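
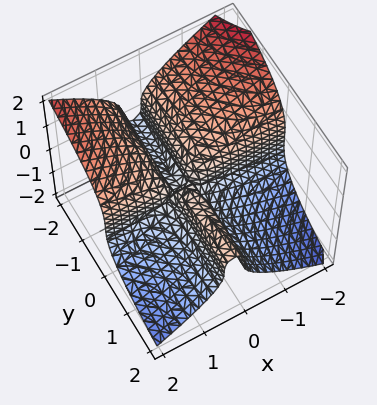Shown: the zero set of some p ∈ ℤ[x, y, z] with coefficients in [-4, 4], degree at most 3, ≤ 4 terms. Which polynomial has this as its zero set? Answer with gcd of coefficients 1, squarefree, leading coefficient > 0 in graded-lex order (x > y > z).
deg p = 3. No degree-2 surface has this shape.
Observable constraints: it crosses the z-axis at the gridline z = 0; every point of the y-axis in the box is on the surface.
These observations pin down the coefficients. Check: (2, 0, 0) on the x-axis lies on the surface, and p(2, 0, 0) = 0. ✓

2*x^2*y + 2*z^3 - x*y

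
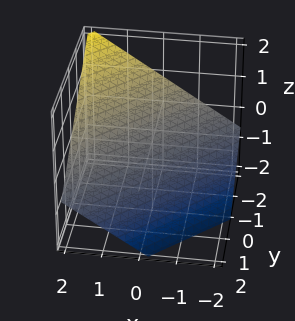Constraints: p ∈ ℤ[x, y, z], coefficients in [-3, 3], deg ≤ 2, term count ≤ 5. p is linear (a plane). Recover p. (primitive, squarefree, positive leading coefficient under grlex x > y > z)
First, deg p = 1. Every cross-section is a straight line — this is a plane.
Next, reading off the gridlines: it meets the x-axis at x = 1 (among the integer gridlines); one y-axis crossing is at y = -1.
Finally, together with the visible shape, these determine p as stated.

2*x - 2*y - 3*z - 2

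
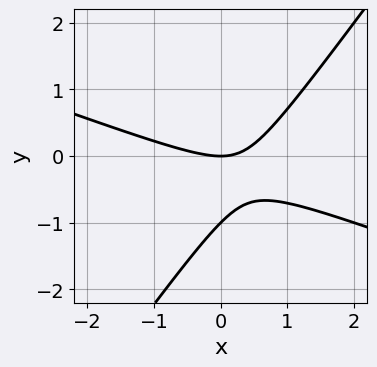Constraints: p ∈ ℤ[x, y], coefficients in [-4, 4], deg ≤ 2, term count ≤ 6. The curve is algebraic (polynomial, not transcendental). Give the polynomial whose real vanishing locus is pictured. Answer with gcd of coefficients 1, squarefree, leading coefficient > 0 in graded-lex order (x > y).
Degree: a generic line meets the curve in up to 2 points, so deg p = 2.
From the visible intercepts: it crosses the x-axis at the gridline x = 0; among the integer gridlines, it crosses the y-axis at y ∈ {-1, 0}.
Together with the visible shape, these determine p as stated.

x^2 + 2*x*y - 2*y^2 - 2*y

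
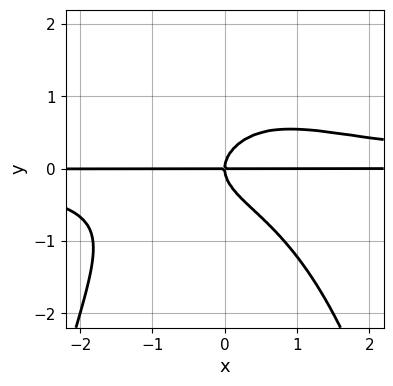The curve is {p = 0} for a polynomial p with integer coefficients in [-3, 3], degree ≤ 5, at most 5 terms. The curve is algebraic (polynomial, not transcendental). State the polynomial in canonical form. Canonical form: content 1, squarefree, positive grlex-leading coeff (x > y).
(a) The degree is 4 — a generic line meets the curve in up to 4 points.
(b) From the visible intercepts: it crosses the y-axis at the gridline y = 0; the visible x-axis segment lies entirely on the curve.
(c) The integer polynomial consistent with all of this is the stated p.

2*x^2*y^2 + 3*y^3 - 2*x*y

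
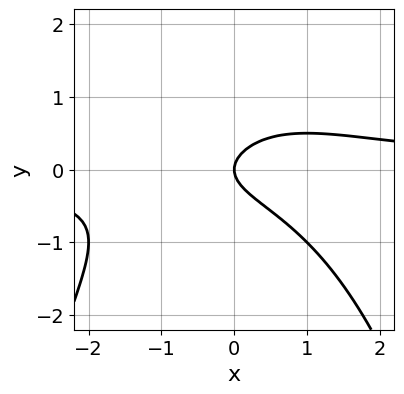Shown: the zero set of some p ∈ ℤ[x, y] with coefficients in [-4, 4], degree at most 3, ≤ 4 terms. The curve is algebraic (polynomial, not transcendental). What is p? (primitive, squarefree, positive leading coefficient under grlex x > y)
(a) The degree is 3 — a generic line meets the curve in up to 3 points.
(b) From the visible intercepts: it crosses the x-axis at the gridline x = 0; it crosses the y-axis at the gridline y = 0.
(c) Matching integer coefficients to the picture gives p.

x^2*y + 2*y^2 - x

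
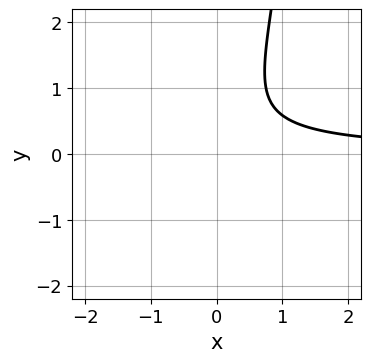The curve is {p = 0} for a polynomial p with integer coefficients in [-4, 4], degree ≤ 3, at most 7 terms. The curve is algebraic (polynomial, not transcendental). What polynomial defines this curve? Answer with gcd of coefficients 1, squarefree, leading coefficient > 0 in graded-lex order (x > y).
x*y^2 + 3*x*y - 2*y^2 + y - 2

First, degree: no degree-2 curve has this shape, so deg p = 3.
Then, against the integer gridlines: the curve avoids every integer x-axis point in the box; the curve avoids every integer y-axis point in the box.
Finally, putting this together gives p.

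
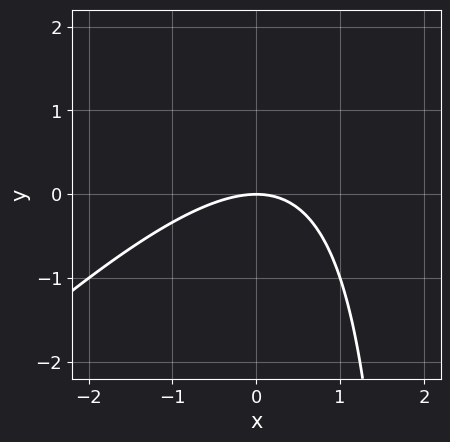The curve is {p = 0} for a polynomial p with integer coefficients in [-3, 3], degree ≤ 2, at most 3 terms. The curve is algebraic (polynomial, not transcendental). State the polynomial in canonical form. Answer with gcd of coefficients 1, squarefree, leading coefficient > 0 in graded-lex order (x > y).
1. The degree is 2 — the shape is more complex than any degree-1 curve.
2. Reading off the gridlines: it meets the y-axis at y = 0 (among the integer gridlines); it meets the x-axis at x = 0 (among the integer gridlines).
3. Putting this together gives p.

x^2 - x*y + 2*y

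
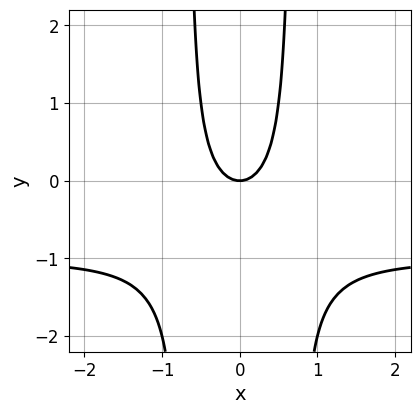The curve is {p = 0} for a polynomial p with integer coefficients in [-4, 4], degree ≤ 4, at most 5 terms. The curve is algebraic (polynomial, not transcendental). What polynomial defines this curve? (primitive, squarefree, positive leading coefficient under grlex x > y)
(a) The degree is 3 — a generic line meets the curve in up to 3 points.
(b) Symmetries: mirror symmetry x ↦ −x ⇒ only even powers of x.
(c) Against the integer gridlines: it meets the x-axis at x = 0 (among the integer gridlines); it crosses the y-axis at the gridline y = 0.
(d) The integer polynomial consistent with all of this is the stated p.

2*x^2*y + 2*x^2 - y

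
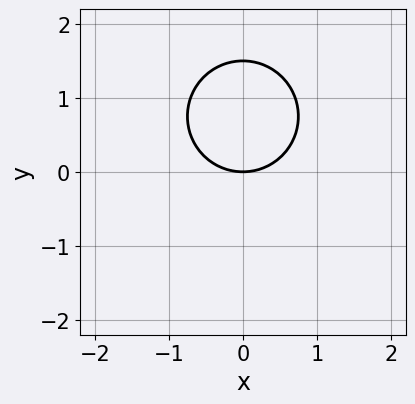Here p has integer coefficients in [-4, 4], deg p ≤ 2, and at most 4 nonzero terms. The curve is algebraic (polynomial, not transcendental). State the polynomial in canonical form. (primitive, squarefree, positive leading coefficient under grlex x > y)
2*x^2 + 2*y^2 - 3*y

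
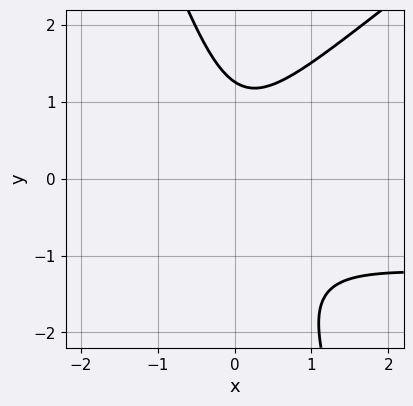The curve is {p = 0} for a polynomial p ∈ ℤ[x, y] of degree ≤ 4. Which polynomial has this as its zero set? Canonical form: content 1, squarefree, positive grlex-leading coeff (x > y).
2*x^2*y - 2*x*y^2 - y^3 + 3*x^2 + 2

First, deg p = 3. The shape is more complex than any degree-2 curve.
Next, against the integer gridlines: it misses every integer gridline on the x-axis.
Finally, together with the visible shape, these determine p as stated.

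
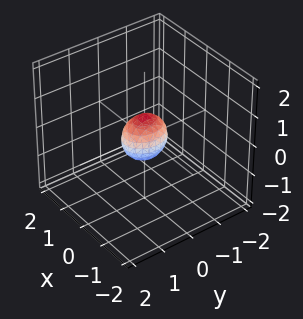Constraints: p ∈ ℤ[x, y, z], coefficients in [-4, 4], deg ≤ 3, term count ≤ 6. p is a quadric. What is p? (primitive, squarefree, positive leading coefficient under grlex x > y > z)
3*x^2 + 2*y^2 + 2*z^2 - 1

1. Degree: a closed, bounded, convex surface; a quadric, so deg p = 2.
2. Symmetries: it's symmetric under z → −z, forcing even powers of z; the x ↦ −x reflection is a symmetry, so x appears only in even powers; it's symmetric under y → −y, forcing even powers of y.
3. Putting this together gives p.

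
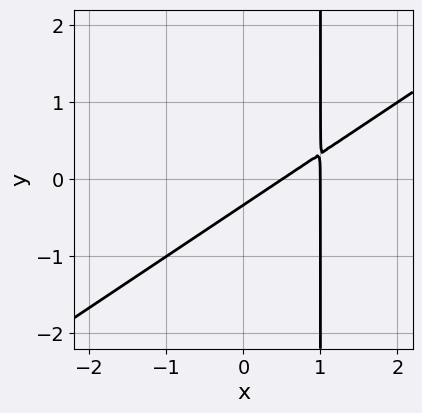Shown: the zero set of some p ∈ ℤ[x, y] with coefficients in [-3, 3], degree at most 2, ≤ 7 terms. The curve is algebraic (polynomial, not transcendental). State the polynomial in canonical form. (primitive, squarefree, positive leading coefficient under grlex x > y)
(a) The degree is 2 — a generic line meets the curve in up to 2 points.
(b) Against the integer gridlines: it meets the x-axis at x = 1 (among the integer gridlines).
(c) The integer polynomial consistent with all of this is the stated p.

2*x^2 - 3*x*y - 3*x + 3*y + 1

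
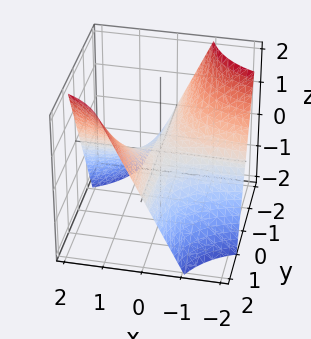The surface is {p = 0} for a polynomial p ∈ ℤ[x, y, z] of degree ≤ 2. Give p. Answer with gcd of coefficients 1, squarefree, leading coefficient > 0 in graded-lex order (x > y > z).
x*y - z

1. Degree: a hyperbolic paraboloid; a quadric, so deg p = 2.
2. Observable constraints: the visible x-axis segment lies entirely on the surface; the visible y-axis segment lies entirely on the surface; one z-axis crossing is at z = 0.
3. Putting this together gives p.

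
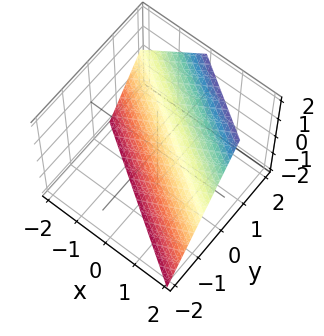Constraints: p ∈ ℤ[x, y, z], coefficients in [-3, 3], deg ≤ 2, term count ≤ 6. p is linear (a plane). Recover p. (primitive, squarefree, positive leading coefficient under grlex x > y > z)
(a) deg p = 1. The surface is flat (a plane).
(b) Against the integer gridlines: it meets the z-axis at z = -1 (among the integer gridlines); it meets the x-axis at x = 1 (among the integer gridlines).
(c) Together with the visible shape, these determine p as stated.

2*x + 3*y - 2*z - 2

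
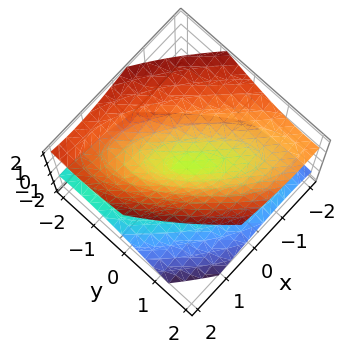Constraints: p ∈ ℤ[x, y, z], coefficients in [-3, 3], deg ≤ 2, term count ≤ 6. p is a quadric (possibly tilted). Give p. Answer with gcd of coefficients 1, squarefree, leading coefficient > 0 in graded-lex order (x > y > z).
2*x^2 + 3*x*y + x*z + 2*y^2 - 3*z^2

1. The picture has 2 separate pieces. Treating them together as one polynomial.
2. Degree: the shape is more complex than any degree-1 surface, so deg p = 2.
3. Reading off the gridlines: it meets the y-axis at y = 0 (among the integer gridlines); it meets the x-axis at x = 0 (among the integer gridlines); it crosses the z-axis at the gridline z = 0.
4. The integer polynomial consistent with all of this is the stated p.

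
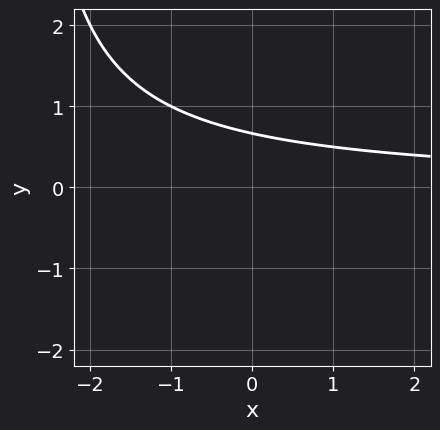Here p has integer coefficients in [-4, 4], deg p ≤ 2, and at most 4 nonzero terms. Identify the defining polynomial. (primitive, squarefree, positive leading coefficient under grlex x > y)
x*y + 3*y - 2

First, the degree is 2 — the shape is more complex than any degree-1 curve.
Next, checking where it meets the axes: it misses every integer gridline on the x-axis.
Finally, fitting integer coefficients to these (and the overall shape) gives p.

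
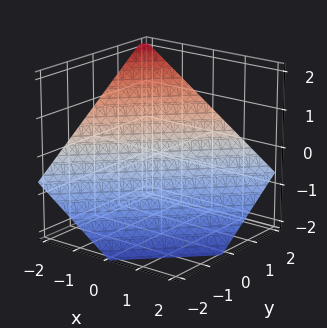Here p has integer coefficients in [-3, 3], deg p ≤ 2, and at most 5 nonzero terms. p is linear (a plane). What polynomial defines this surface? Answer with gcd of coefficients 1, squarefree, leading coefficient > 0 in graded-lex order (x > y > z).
2*x - 2*y + 3*z + 2

First, deg p = 1. The surface is flat (a plane).
Then, from the axis intercepts and sections: it crosses the x-axis at the gridline x = -1; it crosses the y-axis at the gridline y = 1.
Finally, matching integer coefficients to the picture gives p.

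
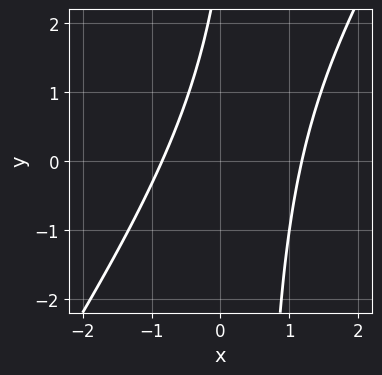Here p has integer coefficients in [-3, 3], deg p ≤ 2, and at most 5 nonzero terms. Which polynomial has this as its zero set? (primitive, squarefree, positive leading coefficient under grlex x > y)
Degree: the shape is more complex than any degree-1 curve, so deg p = 2.
Reading off the gridlines: it misses every integer gridline on the y-axis.
Assembling these constraints gives the stated polynomial.

3*x^2 - 2*x*y - x + y - 3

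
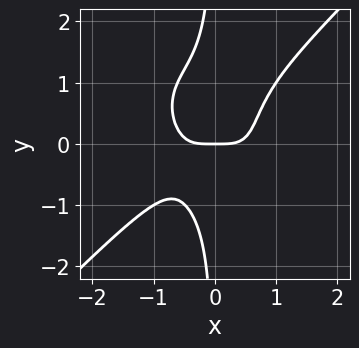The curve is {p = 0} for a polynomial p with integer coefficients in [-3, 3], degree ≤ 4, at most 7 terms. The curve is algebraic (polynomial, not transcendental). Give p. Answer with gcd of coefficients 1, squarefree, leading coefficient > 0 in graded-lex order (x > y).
3*x^4 - 3*x*y^3 + x^2*y + x*y^2 - 2*y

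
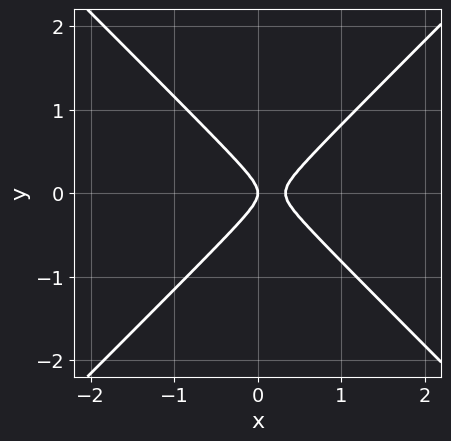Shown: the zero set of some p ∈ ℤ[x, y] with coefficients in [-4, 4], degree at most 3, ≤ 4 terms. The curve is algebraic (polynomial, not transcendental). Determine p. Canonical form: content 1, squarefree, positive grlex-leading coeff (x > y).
Degree: a generic line meets the curve in up to 2 points, so deg p = 2.
Symmetries: the y ↦ −y reflection is a symmetry, so y appears only in even powers.
Against the integer gridlines: it meets the y-axis at y = 0 (among the integer gridlines); it meets the x-axis at x = 0 (among the integer gridlines).
Putting this together gives p.

3*x^2 - 3*y^2 - x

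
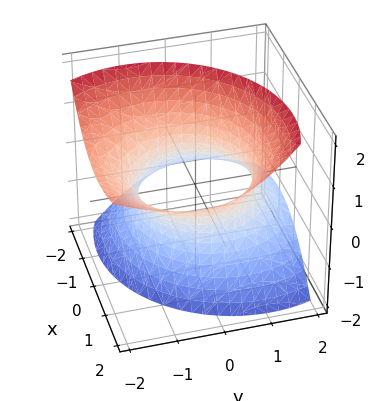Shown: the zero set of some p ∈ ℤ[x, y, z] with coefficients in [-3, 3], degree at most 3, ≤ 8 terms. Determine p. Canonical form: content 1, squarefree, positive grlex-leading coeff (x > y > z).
2*x^2 - 2*x*z + 2*y^2 + 2*y*z - 2*z^2 - 3

First, degree: no degree-1 surface has this shape, so deg p = 2.
Next, against the integer gridlines: it misses every integer gridline on the z-axis.
Finally, solving for integer coefficients yields p as stated.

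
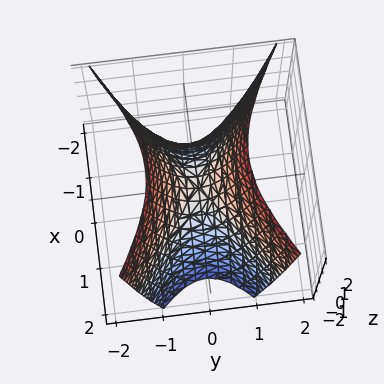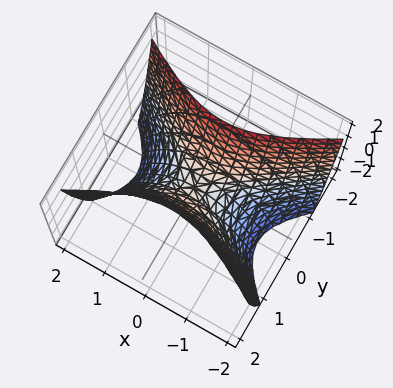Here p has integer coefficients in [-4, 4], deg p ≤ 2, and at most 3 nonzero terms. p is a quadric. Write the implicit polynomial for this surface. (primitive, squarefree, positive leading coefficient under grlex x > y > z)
x^2 - 2*y^2 + z

(a) deg p = 2. A hyperbolic paraboloid; a quadric.
(b) Symmetries: mirror symmetry y ↦ −y ⇒ only even powers of y; mirror symmetry x ↦ −x ⇒ only even powers of x.
(c) From the visible intercepts: it crosses the y-axis at the gridline y = 0; it meets the z-axis at z = 0 (among the integer gridlines).
(d) Matching integer coefficients to the picture gives p.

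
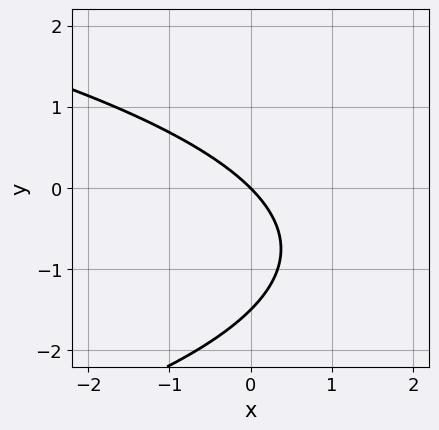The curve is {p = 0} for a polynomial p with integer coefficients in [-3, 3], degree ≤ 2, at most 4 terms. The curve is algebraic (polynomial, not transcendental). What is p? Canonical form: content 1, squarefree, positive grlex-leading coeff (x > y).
deg p = 2. A generic line meets the curve in up to 2 points.
Reading off the gridlines: it crosses the y-axis at the gridline y = 0; it crosses the x-axis at the gridline x = 0.
Assembling these constraints gives the stated polynomial.

2*y^2 + 3*x + 3*y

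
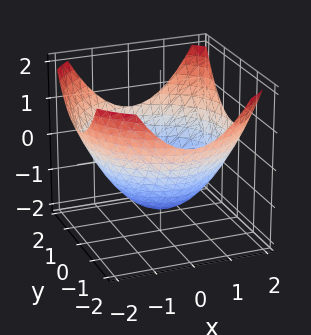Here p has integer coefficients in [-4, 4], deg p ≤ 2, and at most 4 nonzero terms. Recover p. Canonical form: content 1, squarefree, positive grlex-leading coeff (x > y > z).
x^2 + y^2 - 2*z - 3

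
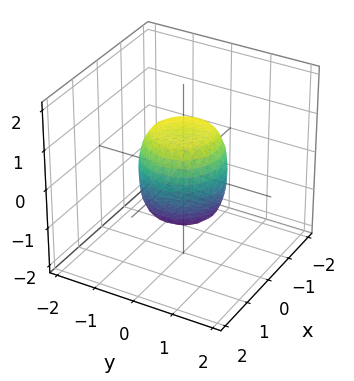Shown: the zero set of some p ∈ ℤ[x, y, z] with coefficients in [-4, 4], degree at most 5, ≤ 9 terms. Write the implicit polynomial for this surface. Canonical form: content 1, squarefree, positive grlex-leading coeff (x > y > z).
(a) The degree is 4 — no degree-3 surface has this shape.
(b) Symmetry: the z-axis is an axis of rotation, so x and y enter only as x² + y².
(c) Observable constraints: the z-axis gridline crossings are at z ∈ {-1, 1}; the y-axis gridline crossings are at y ∈ {-1, 1}; among the integer gridlines, it crosses the x-axis at x ∈ {-1, 1}.
(d) Matching integer coefficients to the picture gives p.

2*x^4 + 4*x^2*y^2 + 2*y^4 - x^2 - y^2 + z^2 - 1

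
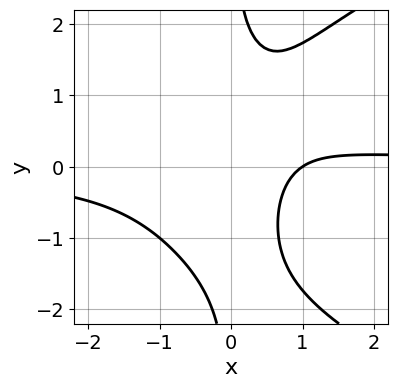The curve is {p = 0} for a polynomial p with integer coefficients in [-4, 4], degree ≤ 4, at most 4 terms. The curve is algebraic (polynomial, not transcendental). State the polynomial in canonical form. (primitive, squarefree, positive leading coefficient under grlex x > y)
First, degree: no degree-3 curve has this shape, so deg p = 4.
Next, checking where it meets the axes: it misses every integer gridline on the y-axis; one x-axis crossing is at x = 1.
Finally, fitting integer coefficients to these (and the overall shape) gives p.

x*y^3 - 3*x^2*y + 2*x - 2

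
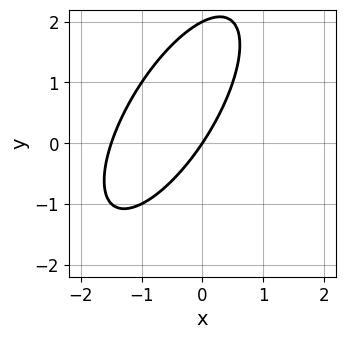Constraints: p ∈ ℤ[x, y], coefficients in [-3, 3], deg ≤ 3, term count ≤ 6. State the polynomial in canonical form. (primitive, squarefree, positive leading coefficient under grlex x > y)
2*x^2 - 2*x*y + y^2 + 3*x - 2*y

(a) The degree is 2 — no degree-1 curve has this shape.
(b) Against the integer gridlines: the y-axis gridline crossings are at y ∈ {0, 2}; it meets the x-axis at x = 0 (among the integer gridlines).
(c) These observations pin down the coefficients.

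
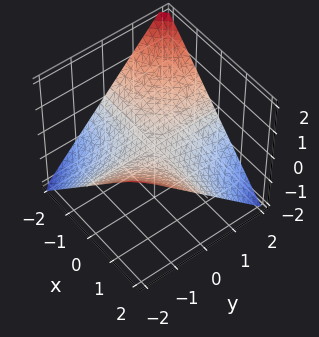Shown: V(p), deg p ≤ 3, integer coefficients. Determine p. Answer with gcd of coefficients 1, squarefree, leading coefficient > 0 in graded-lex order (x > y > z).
x*y + 2*z

(a) deg p = 2. A hyperbolic paraboloid; a quadric.
(b) Observable constraints: every point of the y-axis in the box is on the surface; the visible x-axis segment lies entirely on the surface; one z-axis crossing is at z = 0.
(c) Fitting integer coefficients to these (and the overall shape) gives p.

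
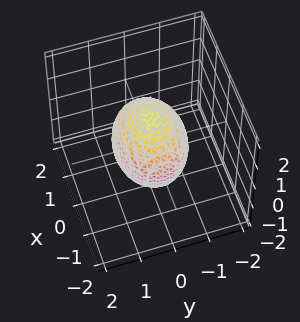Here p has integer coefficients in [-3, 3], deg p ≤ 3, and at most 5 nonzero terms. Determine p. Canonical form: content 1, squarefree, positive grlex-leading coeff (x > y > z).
2*x^2 + 3*y^2 + 2*z^2 - 3

First, the degree is 2 — a closed, bounded, convex surface; a quadric.
Next, symmetries: it's symmetric under x → −x, forcing even powers of x; mirror symmetry z ↦ −z ⇒ only even powers of z; the y ↦ −y reflection is a symmetry, so y appears only in even powers.
Next, checking where it meets the axes: the y-axis gridline crossings are at y ∈ {-1, 1}.
Finally, assembling these constraints gives the stated polynomial.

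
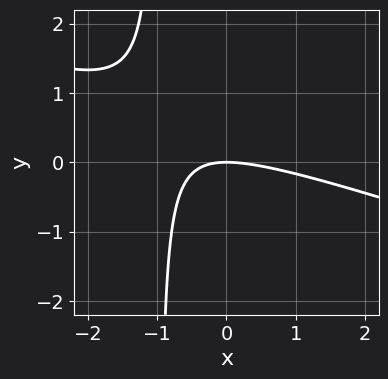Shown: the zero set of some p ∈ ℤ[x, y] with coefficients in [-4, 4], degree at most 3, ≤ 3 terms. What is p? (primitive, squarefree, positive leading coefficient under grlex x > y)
(a) Degree: a generic line meets the curve in up to 2 points, so deg p = 2.
(b) From the axis intercepts and sections: one x-axis crossing is at x = 0; it meets the y-axis at y = 0 (among the integer gridlines).
(c) These observations pin down the coefficients.

x^2 + 3*x*y + 3*y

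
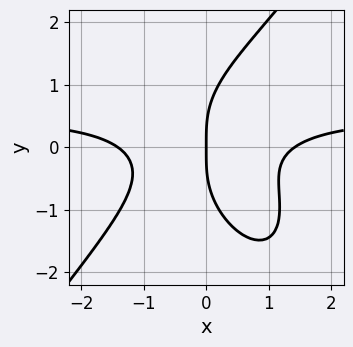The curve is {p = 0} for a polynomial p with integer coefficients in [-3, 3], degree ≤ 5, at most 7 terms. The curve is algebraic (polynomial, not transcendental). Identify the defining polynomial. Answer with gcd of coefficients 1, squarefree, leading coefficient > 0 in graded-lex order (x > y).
2*x^3*y - y^4 - x^3 + 3*x*y^2 + 2*x

1. deg p = 4. The shape is more complex than any degree-3 curve.
2. Against the integer gridlines: one y-axis crossing is at y = 0; it crosses the x-axis at the gridline x = 0.
3. Putting this together gives p.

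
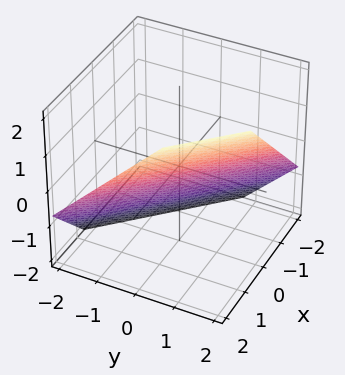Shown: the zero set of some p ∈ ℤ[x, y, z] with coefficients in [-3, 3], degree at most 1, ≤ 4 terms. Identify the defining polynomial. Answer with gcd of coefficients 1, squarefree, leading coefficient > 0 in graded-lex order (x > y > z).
First, deg p = 1.
Finally, putting this together gives p.

3*x + 3*y - 3*z - 2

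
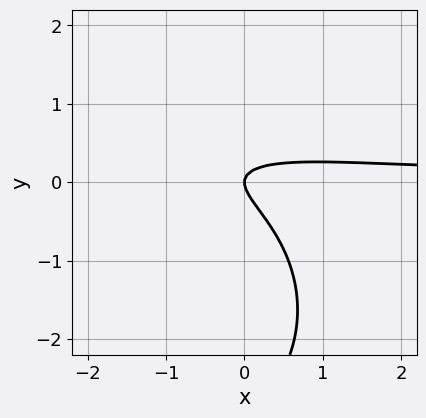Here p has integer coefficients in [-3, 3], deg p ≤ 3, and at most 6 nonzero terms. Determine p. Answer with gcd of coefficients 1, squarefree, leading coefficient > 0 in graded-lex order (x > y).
x^2*y + y^3 + 2*x*y + 3*y^2 - x

First, degree: the shape is more complex than any degree-2 curve, so deg p = 3.
Then, from the axis intercepts and sections: one x-axis crossing is at x = 0; it crosses the y-axis at the gridline y = 0.
Finally, putting this together gives p.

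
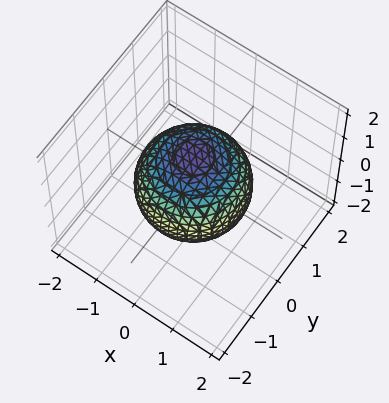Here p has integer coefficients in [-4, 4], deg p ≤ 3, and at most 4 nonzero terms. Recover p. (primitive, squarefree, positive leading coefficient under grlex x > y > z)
(a) Degree: a closed, bounded, convex surface; a quadric, so deg p = 2.
(b) By symmetry, the z-axis is an axis of rotation, so x and y enter only as x² + y²; the z ↦ −z reflection is a symmetry, so z appears only in even powers.
(c) From the visible intercepts: a circular section at z = 0 has radius between 1 and 2.
(d) Together with the visible shape, these determine p as stated.

2*x^2 + 2*y^2 + 2*z^2 - 3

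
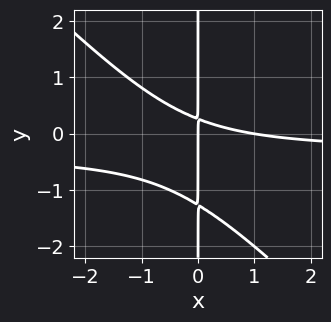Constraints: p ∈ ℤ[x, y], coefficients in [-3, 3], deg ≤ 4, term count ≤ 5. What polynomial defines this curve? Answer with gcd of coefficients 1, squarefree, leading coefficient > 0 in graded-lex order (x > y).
1. Degree: a generic line meets the curve in up to 3 points, so deg p = 3.
2. Reading off the gridlines: every point of the y-axis in the box is on the curve; the x-axis gridline crossings are at x ∈ {0, 1}.
3. Putting this together gives p.

3*x^2*y + 3*x*y^2 + x^2 + 3*x*y - x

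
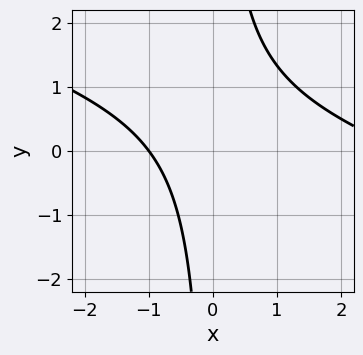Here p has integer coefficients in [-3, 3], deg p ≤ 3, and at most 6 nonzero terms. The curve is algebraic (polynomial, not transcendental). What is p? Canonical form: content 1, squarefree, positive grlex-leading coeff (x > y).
x^2 + 3*x*y - 2*x - 3

deg p = 2. No degree-1 curve has this shape.
Against the integer gridlines: it crosses the x-axis at the gridline x = -1; no y-intercept at any integer in the box.
The integer polynomial consistent with all of this is the stated p.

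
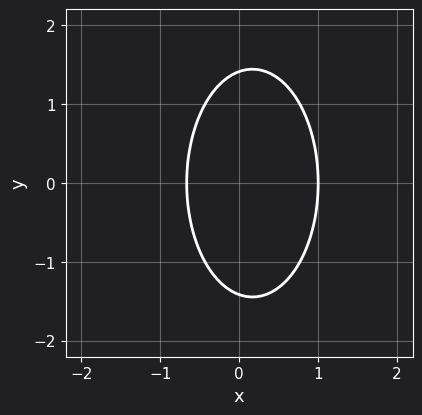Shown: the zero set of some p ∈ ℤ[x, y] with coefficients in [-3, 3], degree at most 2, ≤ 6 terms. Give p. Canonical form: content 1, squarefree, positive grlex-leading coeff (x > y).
1. The degree is 2 — the shape is more complex than any degree-1 curve.
2. Symmetries: the y ↦ −y reflection is a symmetry, so y appears only in even powers.
3. From the axis intercepts and sections: it meets the x-axis at x = 1 (among the integer gridlines).
4. Assembling these constraints gives the stated polynomial.

3*x^2 + y^2 - x - 2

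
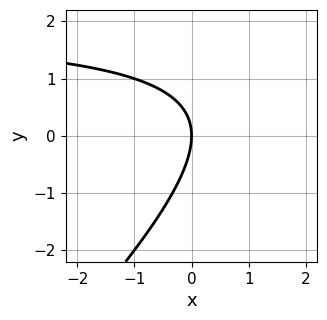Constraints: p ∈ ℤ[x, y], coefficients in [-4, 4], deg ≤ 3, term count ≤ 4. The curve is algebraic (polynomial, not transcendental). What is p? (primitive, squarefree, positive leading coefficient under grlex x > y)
x*y - y^2 - 2*x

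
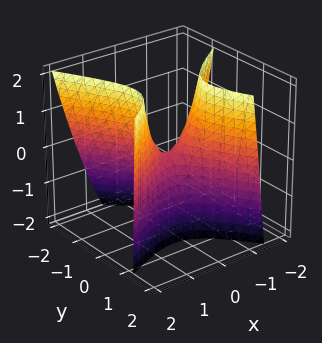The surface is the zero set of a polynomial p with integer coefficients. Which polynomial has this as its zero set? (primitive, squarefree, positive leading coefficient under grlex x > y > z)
deg p = 2. The shape is more complex than any degree-1 surface.
From the visible intercepts: it meets the z-axis at z = 0 (among the integer gridlines); one x-axis crossing is at x = 0; it meets the y-axis at y = 0 (among the integer gridlines).
Assembling these constraints gives the stated polynomial.

2*x^2 - 2*x*y - 2*y^2 + y*z - z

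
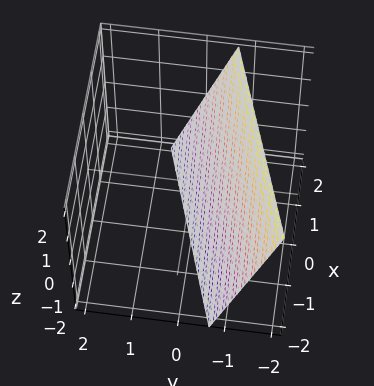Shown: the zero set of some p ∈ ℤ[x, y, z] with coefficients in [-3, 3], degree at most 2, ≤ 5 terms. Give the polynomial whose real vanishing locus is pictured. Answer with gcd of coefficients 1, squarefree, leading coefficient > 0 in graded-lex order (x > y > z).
x - 3*y - z - 2

Degree: the surface is flat (a plane), so deg p = 1.
Checking where it meets the axes: one z-axis crossing is at z = -2; it crosses the x-axis at the gridline x = 2.
Putting this together gives p.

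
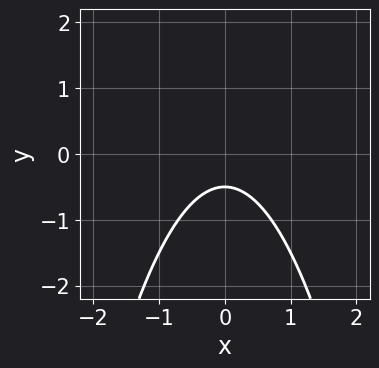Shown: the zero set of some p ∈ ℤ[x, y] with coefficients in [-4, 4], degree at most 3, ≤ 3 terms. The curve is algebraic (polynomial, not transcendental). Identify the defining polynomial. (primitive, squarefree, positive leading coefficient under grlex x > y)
First, the degree is 2 — the shape is more complex than any degree-1 curve.
Then, symmetries: it's symmetric under x → −x, forcing even powers of x.
Next, checking where it meets the axes: no x-intercept at any integer in the box.
Finally, solving for integer coefficients yields p as stated.

2*x^2 + 2*y + 1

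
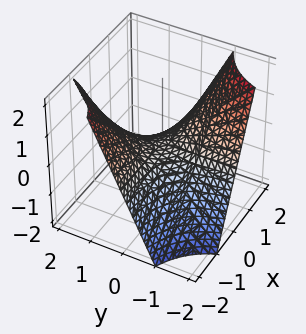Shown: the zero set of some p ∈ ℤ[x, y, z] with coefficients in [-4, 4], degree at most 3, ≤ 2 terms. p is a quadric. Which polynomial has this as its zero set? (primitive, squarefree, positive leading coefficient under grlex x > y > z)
Degree: a saddle surface; a quadric, so deg p = 2.
Against the integer gridlines: the visible y-axis segment lies entirely on the surface; the visible x-axis segment lies entirely on the surface; one z-axis crossing is at z = 0.
Matching integer coefficients to the picture gives p.

x*y + z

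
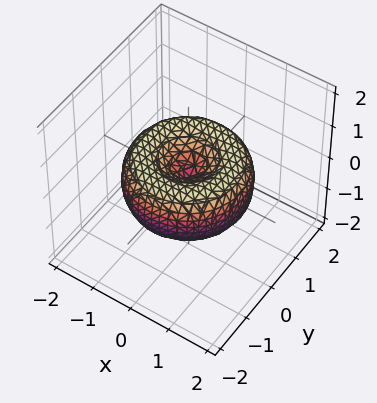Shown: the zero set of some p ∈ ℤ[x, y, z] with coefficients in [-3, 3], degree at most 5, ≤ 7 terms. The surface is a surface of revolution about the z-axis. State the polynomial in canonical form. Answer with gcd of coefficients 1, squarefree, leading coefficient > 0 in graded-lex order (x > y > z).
x^4 + 2*x^2*y^2 + y^4 - 2*x^2 - 2*y^2 + 2*z^2

1. deg p = 4.
2. Symmetries: every cross-section ⟂ z is a circle, so x, y appear only via x² + y².
3. Reading off the gridlines: it meets the x-axis at x = 0 (among the integer gridlines); it crosses the z-axis at the gridline z = 0.
4. Solving for integer coefficients yields p as stated.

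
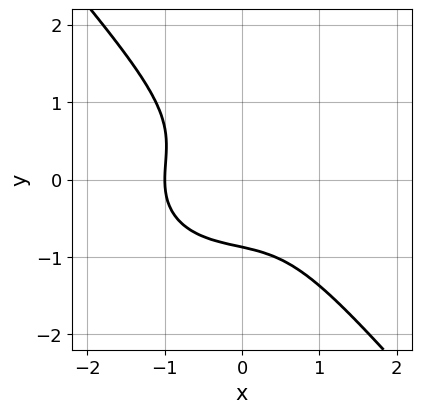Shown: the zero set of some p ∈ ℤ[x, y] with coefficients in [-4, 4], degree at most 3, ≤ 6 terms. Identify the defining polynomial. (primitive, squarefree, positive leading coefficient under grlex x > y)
2*x^3 + 2*x*y^2 + 3*y^3 + 2

Degree: no degree-2 curve has this shape, so deg p = 3.
Checking where it meets the axes: it crosses the x-axis at the gridline x = -1.
Together with the visible shape, these determine p as stated.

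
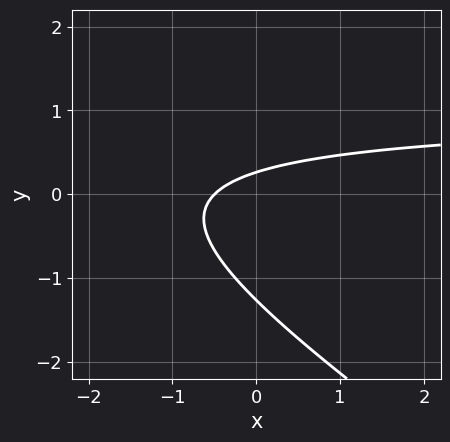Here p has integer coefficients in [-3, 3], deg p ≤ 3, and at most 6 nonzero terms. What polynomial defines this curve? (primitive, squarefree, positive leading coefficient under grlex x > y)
2*x*y + 3*y^2 - 2*x + 3*y - 1

(a) The degree is 2 — the shape is more complex than any degree-1 curve.
(b) Matching integer coefficients to the picture gives p.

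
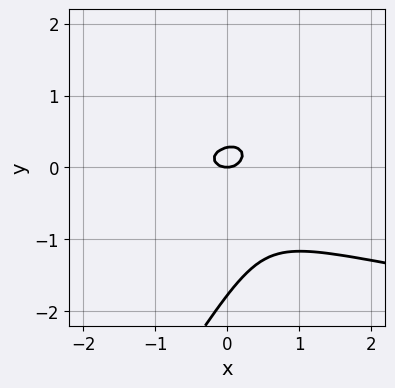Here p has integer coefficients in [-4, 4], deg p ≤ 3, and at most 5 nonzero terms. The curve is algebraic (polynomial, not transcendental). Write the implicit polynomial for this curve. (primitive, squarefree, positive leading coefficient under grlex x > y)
Degree: the shape is more complex than any degree-2 curve, so deg p = 3.
Observable constraints: it meets the y-axis at y = 0 (among the integer gridlines); one x-axis crossing is at x = 0.
Fitting integer coefficients to these (and the overall shape) gives p.

3*x*y^2 - 2*y^3 - 2*x^2 - 3*y^2 + y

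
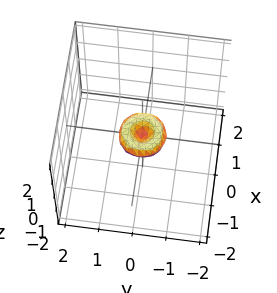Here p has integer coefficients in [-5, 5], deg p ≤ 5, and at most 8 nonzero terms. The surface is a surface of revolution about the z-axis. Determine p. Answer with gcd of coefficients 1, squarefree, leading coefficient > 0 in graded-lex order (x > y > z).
deg p = 4.
By symmetry, the surface is invariant under rotation about z: p = q(x² + y², z).
From the visible intercepts: one y-axis crossing is at y = 0; it meets the z-axis at z = 0 (among the integer gridlines); a circular section at z = 0 has radius between 0 and 1; it meets the x-axis at x = 0 (among the integer gridlines).
Putting this together gives p.

2*x^4 + 4*x^2*y^2 + 2*y^4 - x^2 - y^2 + 2*z^2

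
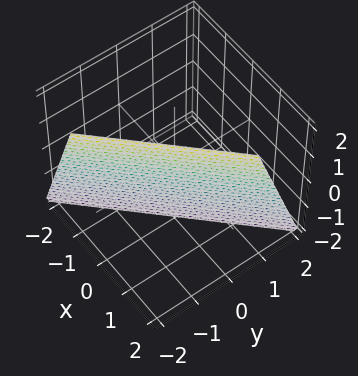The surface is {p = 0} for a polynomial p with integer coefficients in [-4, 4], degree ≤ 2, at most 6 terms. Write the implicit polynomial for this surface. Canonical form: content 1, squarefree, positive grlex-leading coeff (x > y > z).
3*x - 3*y - z - 2

(a) The degree is 1 — every cross-section is a straight line — this is a plane.
(b) Checking where it meets the axes: one z-axis crossing is at z = -2.
(c) Together with the visible shape, these determine p as stated.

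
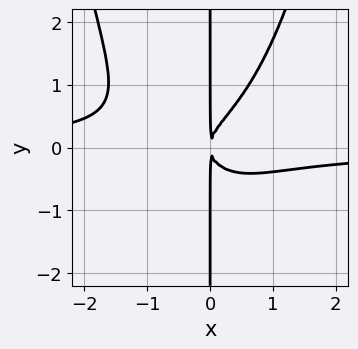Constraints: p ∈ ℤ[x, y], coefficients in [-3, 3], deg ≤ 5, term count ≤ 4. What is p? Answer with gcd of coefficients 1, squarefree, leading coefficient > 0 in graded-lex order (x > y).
The degree is 4 — no degree-3 curve has this shape.
Reading off the gridlines: every point of the y-axis in the box is on the curve.
Together with the visible shape, these determine p as stated.

3*x^3*y + x^2*y - 3*x*y^2 + 2*x^2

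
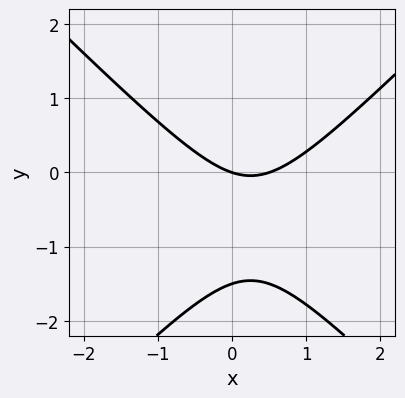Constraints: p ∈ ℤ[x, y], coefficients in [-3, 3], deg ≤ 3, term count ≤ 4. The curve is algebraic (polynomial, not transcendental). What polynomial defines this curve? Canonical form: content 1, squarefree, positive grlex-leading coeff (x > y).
(a) Degree: the shape is more complex than any degree-1 curve, so deg p = 2.
(b) Checking where it meets the axes: it meets the y-axis at y = 0 (among the integer gridlines); it crosses the x-axis at the gridline x = 0.
(c) These observations pin down the coefficients.

2*x^2 - 2*y^2 - x - 3*y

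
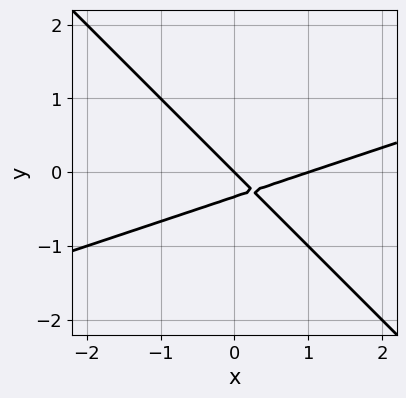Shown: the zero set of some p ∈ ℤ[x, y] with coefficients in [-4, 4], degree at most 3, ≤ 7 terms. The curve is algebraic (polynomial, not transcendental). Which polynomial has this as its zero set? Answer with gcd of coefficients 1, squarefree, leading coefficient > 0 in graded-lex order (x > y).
x^2 - 2*x*y - 3*y^2 - x - y

First, degree: no degree-1 curve has this shape, so deg p = 2.
Next, checking where it meets the axes: it crosses the y-axis at the gridline y = 0; the x-axis gridline crossings are at x ∈ {0, 1}.
Finally, together with the visible shape, these determine p as stated.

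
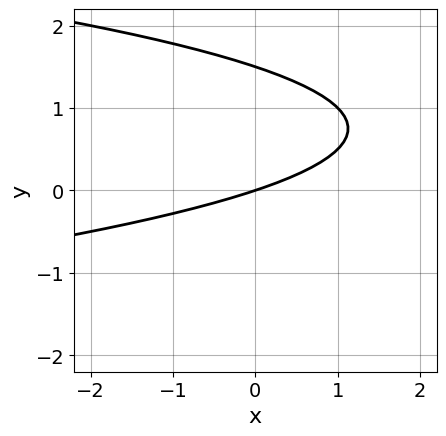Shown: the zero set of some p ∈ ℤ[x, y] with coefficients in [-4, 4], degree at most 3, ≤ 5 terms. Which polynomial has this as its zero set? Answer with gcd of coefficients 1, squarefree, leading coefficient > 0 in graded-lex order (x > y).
2*y^2 + x - 3*y

First, the degree is 2 — no degree-1 curve has this shape.
Then, checking where it meets the axes: one x-axis crossing is at x = 0; it meets the y-axis at y = 0 (among the integer gridlines).
Finally, assembling these constraints gives the stated polynomial.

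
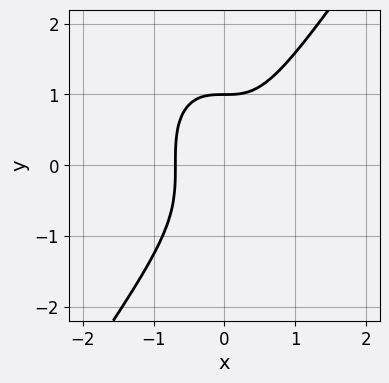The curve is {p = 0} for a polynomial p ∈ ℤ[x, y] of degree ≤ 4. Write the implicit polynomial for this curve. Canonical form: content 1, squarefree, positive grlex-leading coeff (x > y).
3*x^3 - y^3 + 1

The degree is 3 — a generic line meets the curve in up to 3 points.
From the visible intercepts: one y-axis crossing is at y = 1.
Fitting integer coefficients to these (and the overall shape) gives p.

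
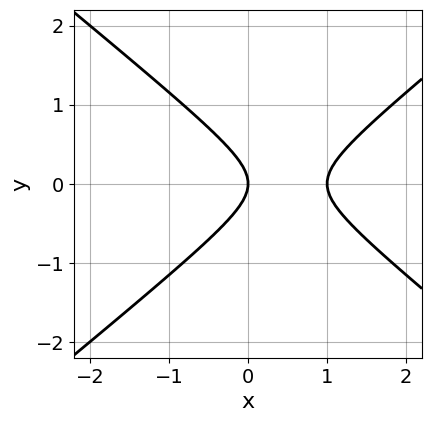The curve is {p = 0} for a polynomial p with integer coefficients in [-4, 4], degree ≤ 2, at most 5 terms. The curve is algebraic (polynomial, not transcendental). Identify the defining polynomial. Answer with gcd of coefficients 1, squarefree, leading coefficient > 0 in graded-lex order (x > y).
2*x^2 - 3*y^2 - 2*x

deg p = 2. A generic line meets the curve in up to 2 points.
Symmetries: the y ↦ −y reflection is a symmetry, so y appears only in even powers.
Against the integer gridlines: one y-axis crossing is at y = 0; the x-axis gridline crossings are at x ∈ {0, 1}.
Putting this together gives p.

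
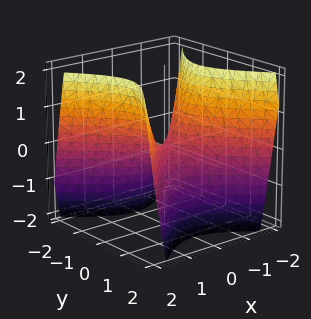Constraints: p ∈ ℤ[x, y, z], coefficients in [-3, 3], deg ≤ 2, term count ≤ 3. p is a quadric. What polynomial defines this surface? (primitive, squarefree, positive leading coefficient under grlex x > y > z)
3*x^2 - 3*y^2 - 2*z

(a) The degree is 2 — a saddle surface; a quadric.
(b) Symmetries: mirror symmetry y ↦ −y ⇒ only even powers of y; the x ↦ −x reflection is a symmetry, so x appears only in even powers.
(c) Observable constraints: one y-axis crossing is at y = 0; it meets the z-axis at z = 0 (among the integer gridlines); it crosses the x-axis at the gridline x = 0.
(d) These observations pin down the coefficients.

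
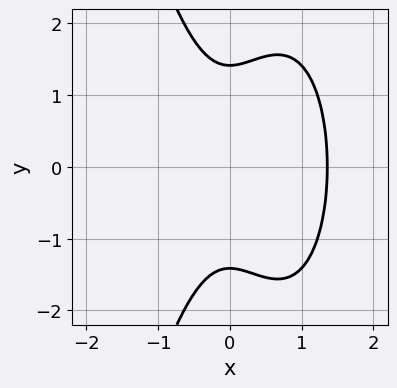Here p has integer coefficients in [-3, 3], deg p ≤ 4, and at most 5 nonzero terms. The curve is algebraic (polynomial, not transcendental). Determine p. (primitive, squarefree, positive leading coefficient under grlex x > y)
3*x^3 - 3*x^2 + y^2 - 2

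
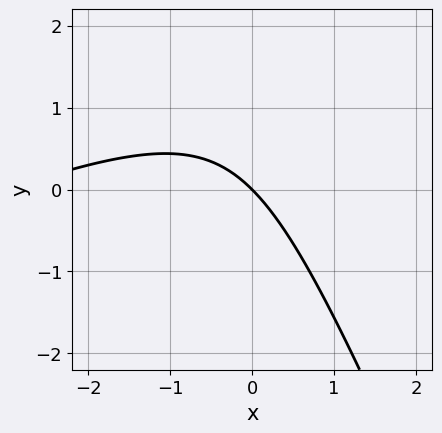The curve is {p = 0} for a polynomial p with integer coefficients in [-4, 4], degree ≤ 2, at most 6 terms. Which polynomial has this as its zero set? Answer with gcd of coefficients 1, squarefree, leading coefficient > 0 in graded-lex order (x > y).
x^2 - 2*x*y - y^2 + 3*x + 3*y

1. The degree is 2 — a generic line meets the curve in up to 2 points.
2. From the visible intercepts: it meets the y-axis at y = 0 (among the integer gridlines); it meets the x-axis at x = 0 (among the integer gridlines).
3. Matching integer coefficients to the picture gives p.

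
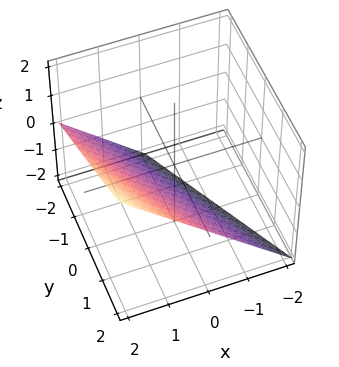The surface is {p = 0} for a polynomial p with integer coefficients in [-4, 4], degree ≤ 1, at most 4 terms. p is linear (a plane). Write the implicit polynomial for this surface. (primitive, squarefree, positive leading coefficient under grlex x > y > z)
1. Degree: the surface is flat (a plane), so deg p = 1.
2. Reading off the gridlines: one x-axis crossing is at x = 1; it meets the z-axis at z = -1 (among the integer gridlines); one y-axis crossing is at y = 2.
3. Putting this together gives p.

2*x + y - 2*z - 2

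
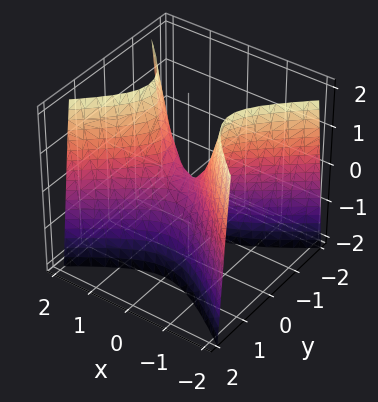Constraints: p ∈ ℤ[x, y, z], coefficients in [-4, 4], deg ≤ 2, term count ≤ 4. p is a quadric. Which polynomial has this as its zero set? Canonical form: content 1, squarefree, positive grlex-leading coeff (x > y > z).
2*x^2 - 3*y^2 - z

Degree: a saddle surface; a quadric, so deg p = 2.
Symmetries: it's symmetric under x → −x, forcing even powers of x; the y ↦ −y reflection is a symmetry, so y appears only in even powers.
Observable constraints: one x-axis crossing is at x = 0; it crosses the y-axis at the gridline y = 0; one z-axis crossing is at z = 0.
Fitting integer coefficients to these (and the overall shape) gives p.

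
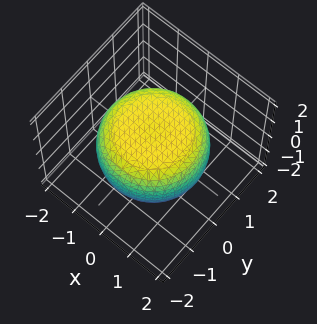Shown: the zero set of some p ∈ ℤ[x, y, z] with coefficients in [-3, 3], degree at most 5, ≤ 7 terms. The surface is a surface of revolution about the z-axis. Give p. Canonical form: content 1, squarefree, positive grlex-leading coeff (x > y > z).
x^4 + 2*x^2*y^2 + y^4 - x^2 - y^2 + 3*z^2 - 3

(a) The degree is 4 — no degree-3 surface has this shape.
(b) Symmetries: the surface is invariant under rotation about z: p = q(x² + y², z).
(c) From the axis intercepts and sections: a circular section at z = -1 has radius exactly 1; among the integer gridlines, it crosses the z-axis at z ∈ {-1, 1}.
(d) These observations pin down the coefficients.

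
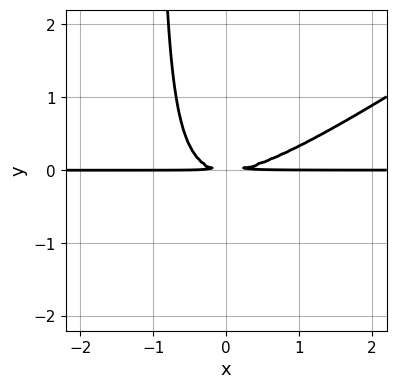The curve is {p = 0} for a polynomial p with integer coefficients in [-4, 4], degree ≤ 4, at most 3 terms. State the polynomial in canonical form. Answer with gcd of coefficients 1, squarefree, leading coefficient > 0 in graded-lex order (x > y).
The degree is 3 — no degree-2 curve has this shape.
From the visible intercepts: every point of the x-axis in the box is on the curve.
Solving for integer coefficients yields p as stated.

2*x^2*y - 3*x*y^2 - 3*y^2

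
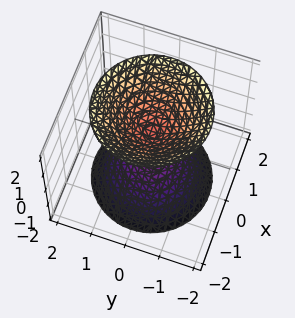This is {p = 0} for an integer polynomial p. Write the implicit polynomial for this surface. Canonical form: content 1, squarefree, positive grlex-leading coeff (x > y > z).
First, the picture has 2 separate pieces. They look like related sheets of one shape, so recover p as a whole.
Then, the degree is 2 — two sheets facing apart; a quadric.
Then, symmetries: the z ↦ −z reflection is a symmetry, so z appears only in even powers; the z-axis is an axis of rotation, so x and y enter only as x² + y².
Then, observable constraints: the surface avoids every integer y-axis point in the box; no x-intercept at any integer in the box; a circular section at z = 1 has radius between 0 and 1.
Finally, fitting integer coefficients to these (and the overall shape) gives p.

3*x^2 + 3*y^2 - 2*z^2 + 1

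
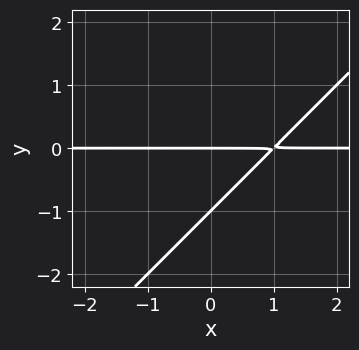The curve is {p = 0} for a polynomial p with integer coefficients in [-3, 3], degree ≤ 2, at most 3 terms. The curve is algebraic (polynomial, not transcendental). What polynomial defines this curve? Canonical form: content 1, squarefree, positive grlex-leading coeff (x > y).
(a) Degree: a generic line meets the curve in up to 2 points, so deg p = 2.
(b) From the axis intercepts and sections: the y-axis gridline crossings are at y ∈ {-1, 0}; every point of the x-axis in the box is on the curve.
(c) Together with the visible shape, these determine p as stated.

x*y - y^2 - y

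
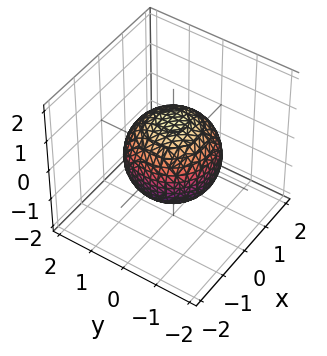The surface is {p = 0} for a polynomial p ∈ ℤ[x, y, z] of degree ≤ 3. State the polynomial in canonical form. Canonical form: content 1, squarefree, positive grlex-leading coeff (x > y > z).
2*x^2 + 2*y^2 + 2*z^2 - 3

First, the degree is 2 — a closed, bounded, convex surface; a quadric.
Next, by symmetry, the z-axis is an axis of rotation, so x and y enter only as x² + y²; it's symmetric under z → −z, forcing even powers of z.
Then, observable constraints: a circular section at z = 0 has radius between 1 and 2.
Finally, these observations pin down the coefficients.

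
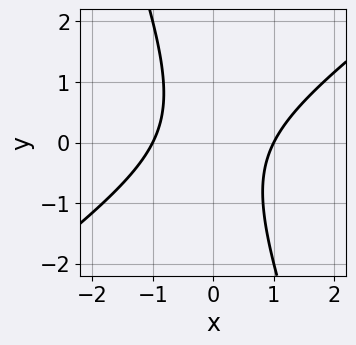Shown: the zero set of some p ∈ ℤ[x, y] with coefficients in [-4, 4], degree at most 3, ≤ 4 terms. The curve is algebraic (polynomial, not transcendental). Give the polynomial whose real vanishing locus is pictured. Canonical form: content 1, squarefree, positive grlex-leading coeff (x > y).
(a) Degree: a generic line meets the curve in up to 2 points, so deg p = 2.
(b) Reading off the gridlines: it misses every integer gridline on the y-axis; the x-axis gridline crossings are at x ∈ {-1, 1}.
(c) These observations pin down the coefficients.

2*x^2 - 2*x*y - y^2 - 2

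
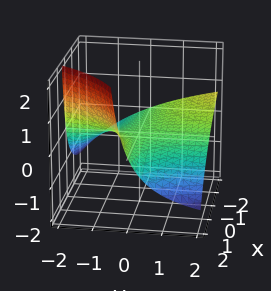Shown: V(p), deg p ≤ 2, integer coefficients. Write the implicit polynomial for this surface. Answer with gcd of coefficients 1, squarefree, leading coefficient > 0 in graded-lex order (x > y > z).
x*y - x*z + y*z + 3*z

First, degree: no degree-1 surface has this shape, so deg p = 2.
Then, observable constraints: every point of the y-axis in the box is on the surface; it meets the z-axis at z = 0 (among the integer gridlines); the visible x-axis segment lies entirely on the surface.
Finally, matching integer coefficients to the picture gives p.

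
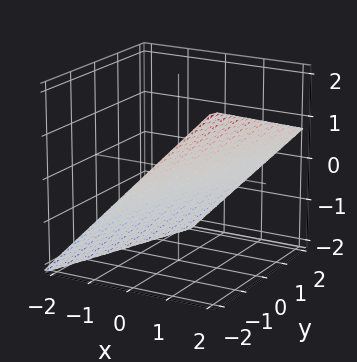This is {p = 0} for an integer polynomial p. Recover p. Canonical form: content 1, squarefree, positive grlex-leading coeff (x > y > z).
1. Degree: every cross-section is a straight line — this is a plane, so deg p = 1.
2. Reading off the gridlines: it meets the y-axis at y = -2 (among the integer gridlines).
3. Assembling these constraints gives the stated polynomial.

3*x - y - 3*z - 2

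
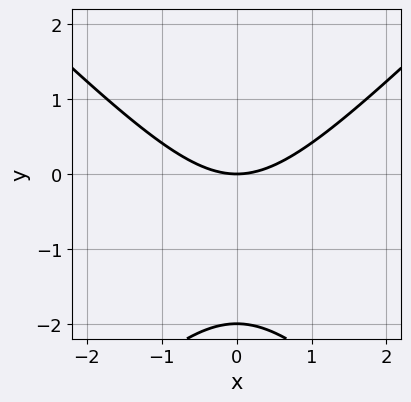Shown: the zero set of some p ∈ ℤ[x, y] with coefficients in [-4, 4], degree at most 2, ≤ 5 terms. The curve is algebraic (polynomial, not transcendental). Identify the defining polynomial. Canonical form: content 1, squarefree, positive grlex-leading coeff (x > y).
The degree is 2 — the shape is more complex than any degree-1 curve.
Symmetries: the x ↦ −x reflection is a symmetry, so x appears only in even powers.
Against the integer gridlines: the y-axis gridline crossings are at y ∈ {-2, 0}; one x-axis crossing is at x = 0.
Putting this together gives p.

x^2 - y^2 - 2*y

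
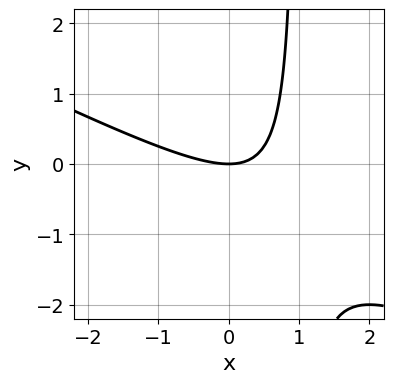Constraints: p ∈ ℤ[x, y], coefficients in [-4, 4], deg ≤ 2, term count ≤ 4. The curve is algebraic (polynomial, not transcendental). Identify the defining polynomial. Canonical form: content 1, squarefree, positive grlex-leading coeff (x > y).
x^2 + 2*x*y - 2*y

deg p = 2. No degree-1 curve has this shape.
Observable constraints: one y-axis crossing is at y = 0; one x-axis crossing is at x = 0.
Putting this together gives p.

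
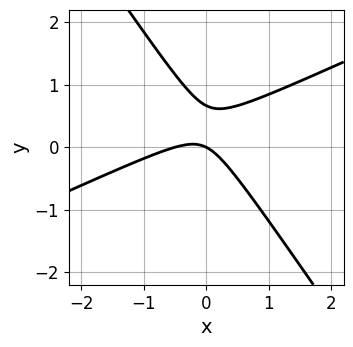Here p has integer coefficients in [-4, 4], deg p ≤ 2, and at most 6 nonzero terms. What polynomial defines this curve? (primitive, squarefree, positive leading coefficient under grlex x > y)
2*x^2 - 3*x*y - 3*y^2 + x + 2*y

The degree is 2 — the shape is more complex than any degree-1 curve.
Against the integer gridlines: it meets the y-axis at y = 0 (among the integer gridlines); it meets the x-axis at x = 0 (among the integer gridlines).
The integer polynomial consistent with all of this is the stated p.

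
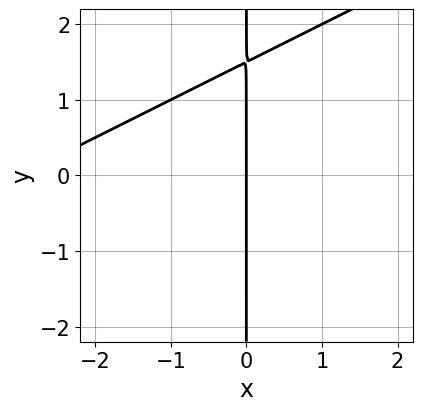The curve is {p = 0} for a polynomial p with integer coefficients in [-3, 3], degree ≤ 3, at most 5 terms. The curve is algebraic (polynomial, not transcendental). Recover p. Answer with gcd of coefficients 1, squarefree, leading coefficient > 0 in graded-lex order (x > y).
First, degree: a generic line meets the curve in up to 2 points, so deg p = 2.
Next, checking where it meets the axes: it meets the x-axis at x = 0 (among the integer gridlines); the visible y-axis segment lies entirely on the curve.
Finally, matching integer coefficients to the picture gives p.

x^2 - 2*x*y + 3*x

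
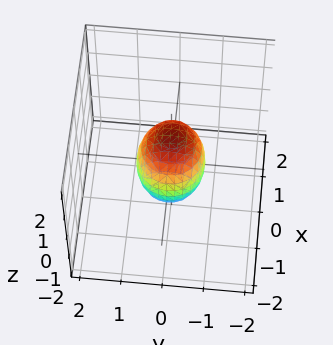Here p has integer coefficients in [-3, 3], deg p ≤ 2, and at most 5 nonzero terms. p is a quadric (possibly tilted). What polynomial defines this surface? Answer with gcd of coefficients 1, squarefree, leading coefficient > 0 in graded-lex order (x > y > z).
3*x^2 - 2*x*z + 3*y^2 + 3*z^2 - 2

The degree is 2 — the shape is more complex than any degree-1 surface.
Solving for integer coefficients yields p as stated.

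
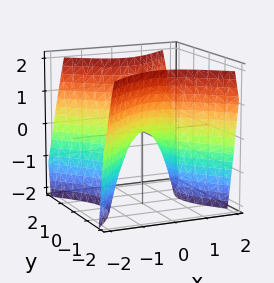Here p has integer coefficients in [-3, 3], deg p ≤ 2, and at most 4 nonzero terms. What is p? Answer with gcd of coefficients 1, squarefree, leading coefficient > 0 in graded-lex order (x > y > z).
(a) The degree is 2 — a hyperbolic paraboloid; a quadric.
(b) Symmetries: mirror symmetry x ↦ −x ⇒ only even powers of x; mirror symmetry y ↦ −y ⇒ only even powers of y.
(c) From the visible intercepts: it meets the z-axis at z = 0 (among the integer gridlines); it meets the x-axis at x = 0 (among the integer gridlines).
(d) The integer polynomial consistent with all of this is the stated p.

3*x^2 - 3*y^2 + 2*z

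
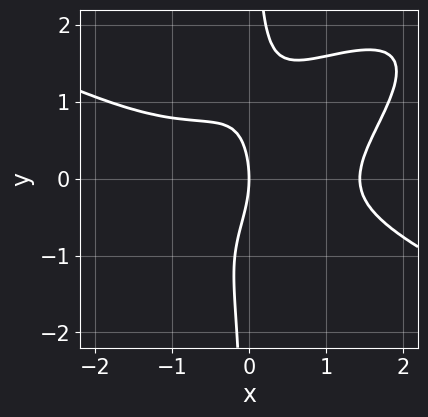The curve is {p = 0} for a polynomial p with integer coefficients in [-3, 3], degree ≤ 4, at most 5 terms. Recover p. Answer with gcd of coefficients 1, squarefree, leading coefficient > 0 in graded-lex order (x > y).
(a) deg p = 4. The shape is more complex than any degree-3 curve.
(b) From the visible intercepts: it meets the x-axis at x = 0 (among the integer gridlines); it crosses the y-axis at the gridline y = 0.
(c) Assembling these constraints gives the stated polynomial.

x^4 - 3*x^2*y^2 + 3*x*y^3 - y^2 - 3*x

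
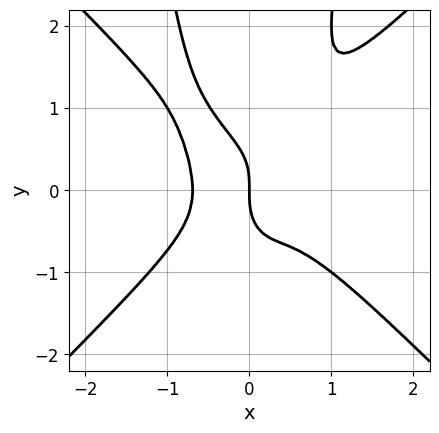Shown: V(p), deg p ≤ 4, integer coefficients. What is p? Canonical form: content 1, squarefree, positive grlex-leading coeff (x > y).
3*x^4 - 3*x^2*y^2 + y^3 + x

Degree: a generic line meets the curve in up to 4 points, so deg p = 4.
Observable constraints: it meets the x-axis at x = 0 (among the integer gridlines); one y-axis crossing is at y = 0.
Together with the visible shape, these determine p as stated.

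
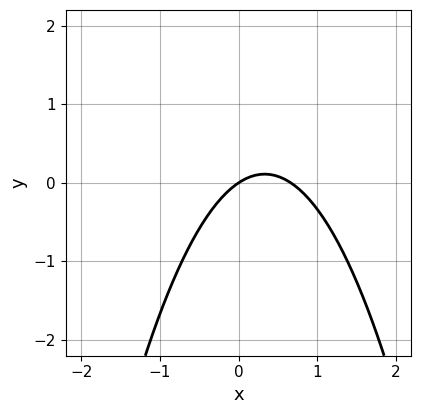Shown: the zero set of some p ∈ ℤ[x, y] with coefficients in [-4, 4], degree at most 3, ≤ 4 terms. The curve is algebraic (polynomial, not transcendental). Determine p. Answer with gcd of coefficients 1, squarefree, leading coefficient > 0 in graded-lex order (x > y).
3*x^2 - 2*x + 3*y

1. Degree: a generic line meets the curve in up to 2 points, so deg p = 2.
2. Checking where it meets the axes: it crosses the x-axis at the gridline x = 0; one y-axis crossing is at y = 0.
3. Assembling these constraints gives the stated polynomial.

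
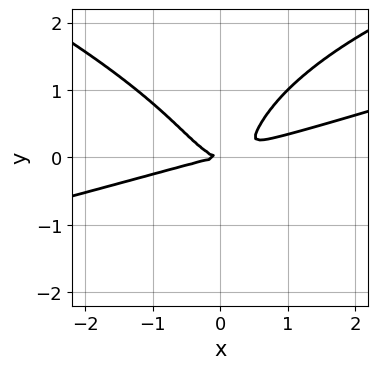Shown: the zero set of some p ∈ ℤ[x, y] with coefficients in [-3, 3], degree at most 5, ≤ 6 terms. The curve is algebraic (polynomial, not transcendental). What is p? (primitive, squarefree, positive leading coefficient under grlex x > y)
The degree is 4 — the shape is more complex than any degree-3 curve.
From the axis intercepts and sections: it meets the y-axis at y = 0 (among the integer gridlines); one x-axis crossing is at x = 0.
Fitting integer coefficients to these (and the overall shape) gives p.

2*y^4 + x^3 - 3*x^2*y - 2*x*y^2 + 2*y^2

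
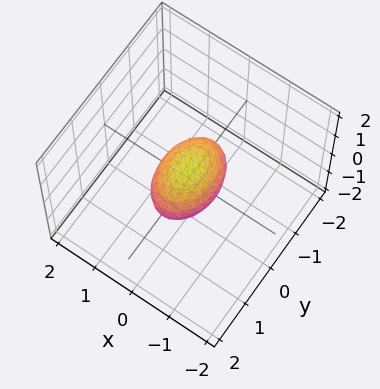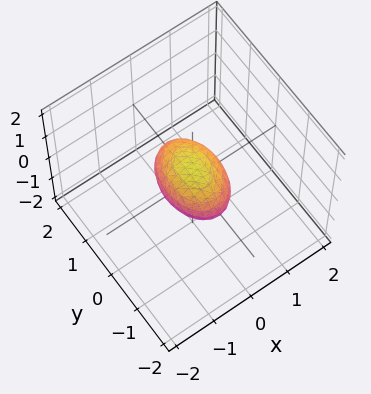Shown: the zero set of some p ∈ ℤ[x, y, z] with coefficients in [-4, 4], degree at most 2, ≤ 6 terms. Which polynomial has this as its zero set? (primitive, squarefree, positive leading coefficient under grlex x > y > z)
(a) The degree is 2 — bounded and convex; a quadric.
(b) Symmetries: it's symmetric under y → −y, forcing even powers of y; it's symmetric under x → −x, forcing even powers of x; it's symmetric under z → −z, forcing even powers of z.
(c) Observable constraints: the y-axis gridline crossings are at y ∈ {-1, 1}.
(d) Solving for integer coefficients yields p as stated.

2*x^2 + y^2 + 2*z^2 - 1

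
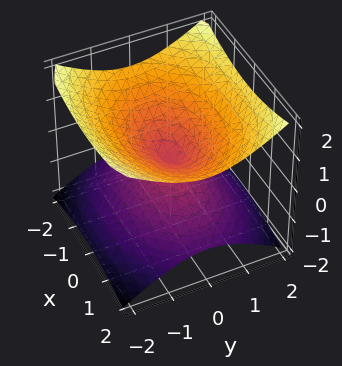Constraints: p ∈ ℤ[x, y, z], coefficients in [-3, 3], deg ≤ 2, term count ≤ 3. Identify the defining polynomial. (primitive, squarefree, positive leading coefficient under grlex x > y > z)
First, deg p = 2. Two nappes meeting at a single point; a quadric.
Then, symmetries: it's symmetric under x → −x, forcing even powers of x; the y ↦ −y reflection is a symmetry, so y appears only in even powers; mirror symmetry z ↦ −z ⇒ only even powers of z.
Then, observable constraints: one y-axis crossing is at y = 0; one x-axis crossing is at x = 0; one z-axis crossing is at z = 0.
Finally, the integer polynomial consistent with all of this is the stated p.

x^2 + 2*y^2 - 3*z^2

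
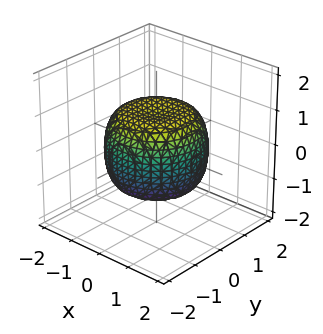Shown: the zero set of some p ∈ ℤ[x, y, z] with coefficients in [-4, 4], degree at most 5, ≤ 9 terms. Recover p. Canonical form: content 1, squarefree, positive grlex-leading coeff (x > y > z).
Degree: no degree-3 surface has this shape, so deg p = 4.
By symmetry, the surface is invariant under rotation about z: p = q(x² + y², z).
Reading off the gridlines: the z-axis gridline crossings are at z ∈ {-1, 1}; a circular section at z = 1 has radius exactly 1.
Solving for integer coefficients yields p as stated.

2*x^4 + 4*x^2*y^2 + 2*y^4 - 2*x^2 - 2*y^2 + 3*z^2 - 3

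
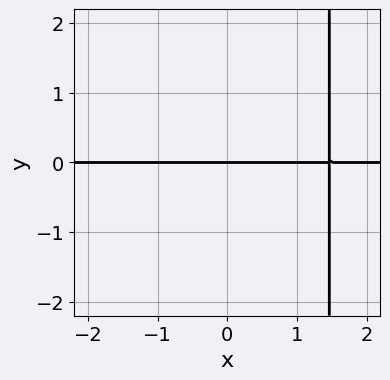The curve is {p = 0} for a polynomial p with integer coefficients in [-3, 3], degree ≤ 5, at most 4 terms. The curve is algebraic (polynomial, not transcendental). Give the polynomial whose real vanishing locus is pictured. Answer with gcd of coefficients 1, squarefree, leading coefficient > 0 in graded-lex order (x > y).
x^3*y - x^2*y - y

First, deg p = 4.
Next, checking where it meets the axes: the visible x-axis segment lies entirely on the curve; it meets the y-axis at y = 0 (among the integer gridlines).
Finally, matching integer coefficients to the picture gives p.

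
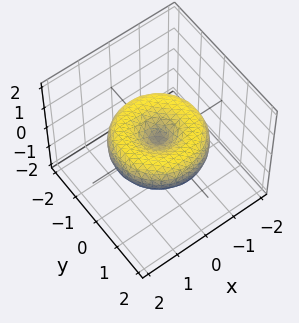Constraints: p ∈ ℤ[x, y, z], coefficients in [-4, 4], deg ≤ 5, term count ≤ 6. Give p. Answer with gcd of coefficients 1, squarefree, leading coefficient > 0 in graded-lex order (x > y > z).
deg p = 4.
Symmetries: the z-axis is an axis of rotation, so x and y enter only as x² + y².
Reading off the gridlines: it crosses the z-axis at the gridline z = 0; it crosses the y-axis at the gridline y = 0.
These observations pin down the coefficients.

x^4 + 2*x^2*y^2 + y^4 - 2*x^2 - 2*y^2 + 3*z^2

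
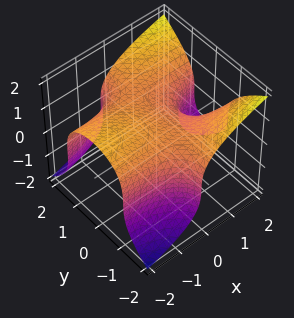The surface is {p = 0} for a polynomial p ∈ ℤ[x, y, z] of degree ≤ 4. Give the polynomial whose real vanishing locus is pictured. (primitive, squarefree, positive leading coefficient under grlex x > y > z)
x*y^2 - z^3 - x + 1

Degree: a generic line meets the surface in up to 3 points, so deg p = 3.
Against the integer gridlines: the surface avoids every integer y-axis point in the box; one x-axis crossing is at x = 1; it crosses the z-axis at the gridline z = 1.
Together with the visible shape, these determine p as stated.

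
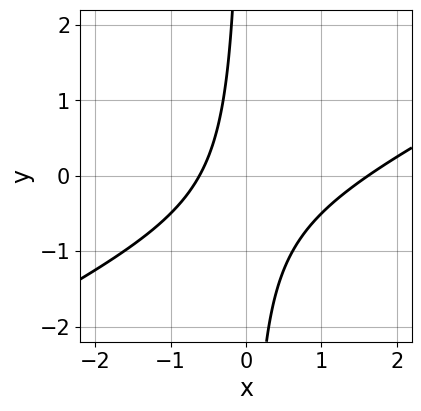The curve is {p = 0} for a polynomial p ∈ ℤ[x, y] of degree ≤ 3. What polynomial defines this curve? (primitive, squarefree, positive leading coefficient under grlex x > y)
x^2 - 2*x*y - x - 1

(a) Degree: a generic line meets the curve in up to 2 points, so deg p = 2.
(b) Checking where it meets the axes: no y-intercept at any integer in the box.
(c) Matching integer coefficients to the picture gives p.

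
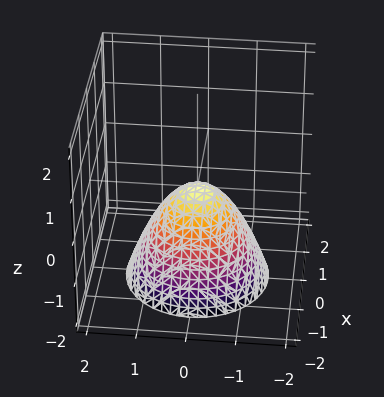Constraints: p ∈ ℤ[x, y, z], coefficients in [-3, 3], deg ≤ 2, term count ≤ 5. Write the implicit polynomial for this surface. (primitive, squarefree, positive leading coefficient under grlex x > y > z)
x^2 + y^2 + z

deg p = 2. A paraboloid; a quadric.
Symmetries: the z-axis is an axis of rotation, so x and y enter only as x² + y².
From the axis intercepts and sections: one z-axis crossing is at z = 0; it crosses the x-axis at the gridline x = 0; a circular section at z = -2 has radius between 1 and 2; one y-axis crossing is at y = 0.
Matching integer coefficients to the picture gives p.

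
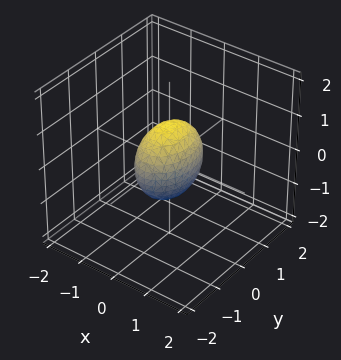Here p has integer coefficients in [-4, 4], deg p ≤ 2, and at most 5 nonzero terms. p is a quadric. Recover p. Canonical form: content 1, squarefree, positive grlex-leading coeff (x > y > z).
2*x^2 + y^2 + z^2 - 1

First, deg p = 2. Bounded and convex; a quadric.
Then, symmetries: the x ↦ −x reflection is a symmetry, so x appears only in even powers; it's symmetric under z → −z, forcing even powers of z; mirror symmetry y ↦ −y ⇒ only even powers of y.
Then, checking where it meets the axes: among the integer gridlines, it crosses the z-axis at z ∈ {-1, 1}; among the integer gridlines, it crosses the y-axis at y ∈ {-1, 1}.
Finally, putting this together gives p.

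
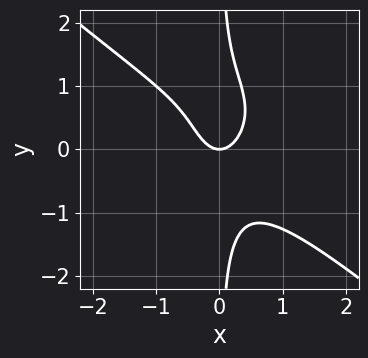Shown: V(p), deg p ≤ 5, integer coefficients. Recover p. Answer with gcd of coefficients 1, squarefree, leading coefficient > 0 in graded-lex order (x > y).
First, the degree is 4 — a generic line meets the curve in up to 4 points.
Then, against the integer gridlines: it crosses the x-axis at the gridline x = 0; it crosses the y-axis at the gridline y = 0.
Finally, these observations pin down the coefficients.

2*x^4 + x^3*y + 2*x*y^3 + 2*x^2 - y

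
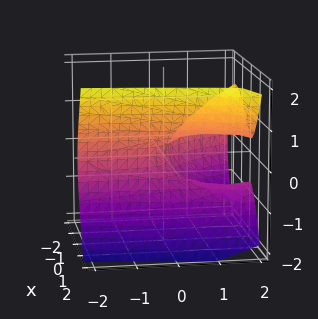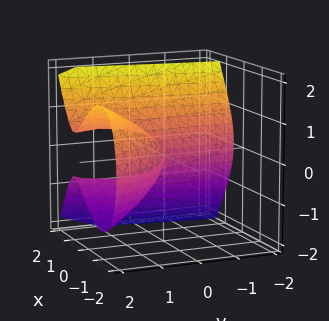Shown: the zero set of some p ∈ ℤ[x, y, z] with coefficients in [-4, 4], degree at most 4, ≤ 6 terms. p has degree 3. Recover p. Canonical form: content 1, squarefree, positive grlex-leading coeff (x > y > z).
1. Degree: a generic line meets the surface in up to 3 points, so deg p = 3.
2. Reading off the gridlines: one y-axis crossing is at y = 0; it meets the z-axis at z = 0 (among the integer gridlines); one x-axis crossing is at x = 0.
3. Assembling these constraints gives the stated polynomial.

2*x^3 - 3*x*y - 3*z^2 + x + 2*y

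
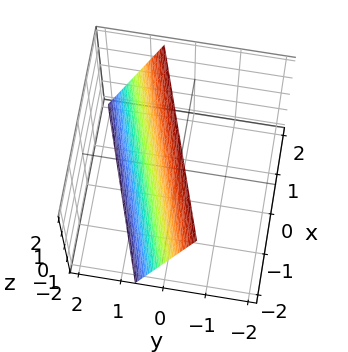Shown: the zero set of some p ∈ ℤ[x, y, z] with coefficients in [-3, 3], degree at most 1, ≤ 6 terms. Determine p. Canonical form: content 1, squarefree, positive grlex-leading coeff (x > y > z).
(a) deg p = 1. The surface is flat (a plane).
(b) Checking where it meets the axes: one z-axis crossing is at z = 2; one x-axis crossing is at x = -2.
(c) Assembling these constraints gives the stated polynomial.

x - 3*y - z + 2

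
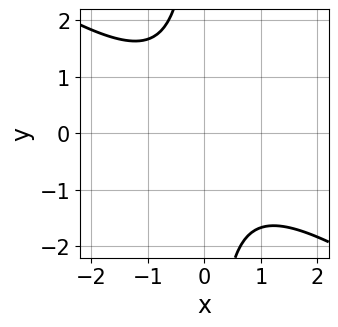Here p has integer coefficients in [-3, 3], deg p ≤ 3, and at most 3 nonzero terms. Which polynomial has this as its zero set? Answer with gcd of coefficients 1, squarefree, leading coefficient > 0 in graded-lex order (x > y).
1. The degree is 2 — no degree-1 curve has this shape.
2. Observable constraints: no y-intercept at any integer in the box; it misses every integer gridline on the x-axis.
3. Matching integer coefficients to the picture gives p.

2*x^2 + 3*x*y + 3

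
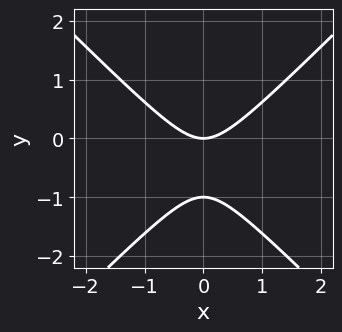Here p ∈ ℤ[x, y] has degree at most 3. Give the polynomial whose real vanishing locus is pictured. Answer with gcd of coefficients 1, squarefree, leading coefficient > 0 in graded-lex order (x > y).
1. The degree is 2 — the shape is more complex than any degree-1 curve.
2. Symmetries: mirror symmetry x ↦ −x ⇒ only even powers of x.
3. Against the integer gridlines: among the integer gridlines, it crosses the y-axis at y ∈ {-1, 0}; it meets the x-axis at x = 0 (among the integer gridlines).
4. Fitting integer coefficients to these (and the overall shape) gives p.

x^2 - y^2 - y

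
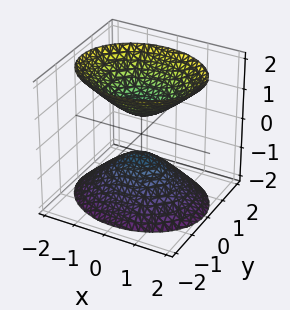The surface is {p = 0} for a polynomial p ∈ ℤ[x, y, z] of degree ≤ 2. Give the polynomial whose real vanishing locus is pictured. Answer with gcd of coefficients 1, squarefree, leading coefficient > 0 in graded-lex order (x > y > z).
1. The picture has 2 separate pieces. Treating them together as one polynomial.
2. deg p = 2. Two separate bowl-shaped sheets opening away from each other; a quadric.
3. Symmetries: mirror symmetry z ↦ −z ⇒ only even powers of z; it's symmetric under y → −y, forcing even powers of y; the x ↦ −x reflection is a symmetry, so x appears only in even powers.
4. From the visible intercepts: the surface avoids every integer y-axis point in the box; the surface avoids every integer x-axis point in the box.
5. Assembling these constraints gives the stated polynomial.

2*x^2 + 3*y^2 - 2*z^2 + 1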